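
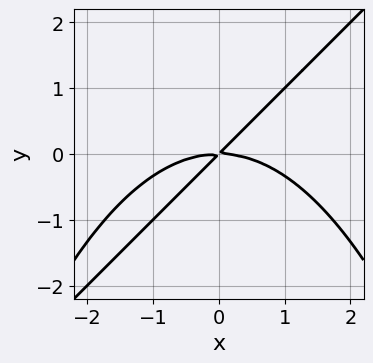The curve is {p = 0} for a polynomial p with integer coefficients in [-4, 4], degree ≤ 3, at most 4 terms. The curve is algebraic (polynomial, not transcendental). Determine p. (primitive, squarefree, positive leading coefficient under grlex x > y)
First, deg p = 3.
Then, reading off the gridlines: it meets the y-axis at y = 0 (among the integer gridlines); it crosses the x-axis at the gridline x = 0.
Finally, fitting integer coefficients to these (and the overall shape) gives p.

x^3 - x^2*y + 3*x*y - 3*y^2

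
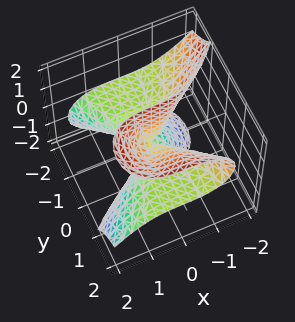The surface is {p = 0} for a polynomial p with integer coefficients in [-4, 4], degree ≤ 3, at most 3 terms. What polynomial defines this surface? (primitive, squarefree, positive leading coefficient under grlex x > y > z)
deg p = 3.
Against the integer gridlines: the visible z-axis segment lies entirely on the surface; the visible y-axis segment lies entirely on the surface; one x-axis crossing is at x = 0.
Matching integer coefficients to the picture gives p.

2*x^3 + 3*y^2*z - 3*y*z^2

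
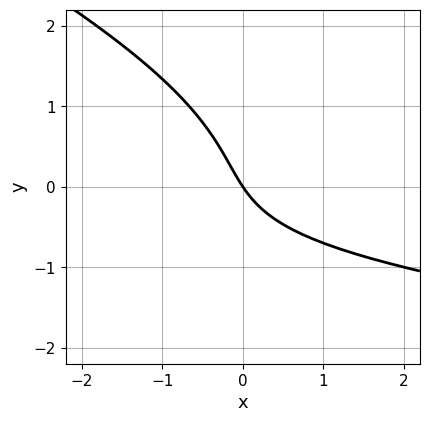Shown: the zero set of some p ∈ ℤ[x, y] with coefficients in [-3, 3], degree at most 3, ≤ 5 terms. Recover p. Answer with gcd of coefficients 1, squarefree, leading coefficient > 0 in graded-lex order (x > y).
(a) Degree: a generic line meets the curve in up to 3 points, so deg p = 3.
(b) Observable constraints: it meets the x-axis at x = 0 (among the integer gridlines); it crosses the y-axis at the gridline y = 0.
(c) Fitting integer coefficients to these (and the overall shape) gives p.

x*y^2 + 2*y^3 + 2*x*y + 3*x + 2*y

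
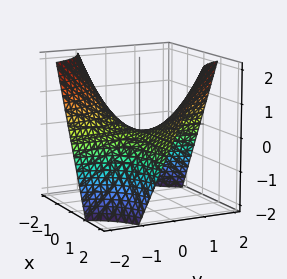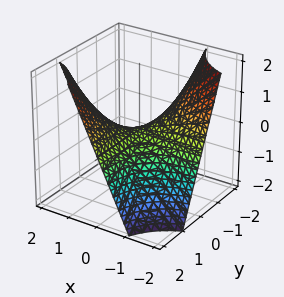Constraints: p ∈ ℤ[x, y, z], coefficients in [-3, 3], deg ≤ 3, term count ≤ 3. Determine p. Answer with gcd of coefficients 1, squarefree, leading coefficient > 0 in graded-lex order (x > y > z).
x*y - z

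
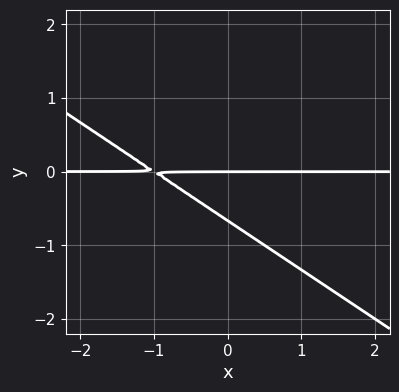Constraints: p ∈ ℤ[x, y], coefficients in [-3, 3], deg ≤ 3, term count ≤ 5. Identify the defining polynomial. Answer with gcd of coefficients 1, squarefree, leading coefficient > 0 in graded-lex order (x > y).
(a) The degree is 2 — a generic line meets the curve in up to 2 points.
(b) Reading off the gridlines: one y-axis crossing is at y = 0; the visible x-axis segment lies entirely on the curve.
(c) Matching integer coefficients to the picture gives p.

2*x*y + 3*y^2 + 2*y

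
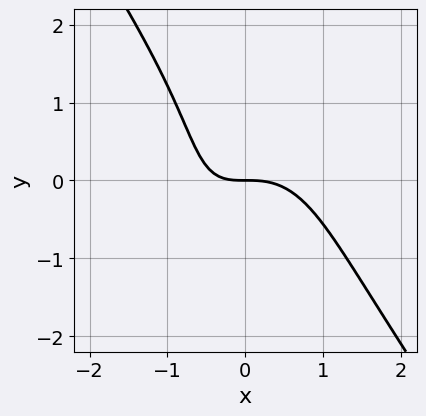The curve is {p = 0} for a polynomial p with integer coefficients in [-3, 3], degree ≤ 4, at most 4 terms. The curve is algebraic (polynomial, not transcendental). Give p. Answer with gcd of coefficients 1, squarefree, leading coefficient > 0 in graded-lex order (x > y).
3*x^3 + y^3 + 2*x*y + 3*y

Degree: no degree-2 curve has this shape, so deg p = 3.
From the axis intercepts and sections: one x-axis crossing is at x = 0; it meets the y-axis at y = 0 (among the integer gridlines).
Assembling these constraints gives the stated polynomial.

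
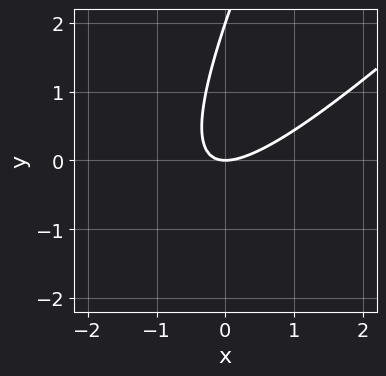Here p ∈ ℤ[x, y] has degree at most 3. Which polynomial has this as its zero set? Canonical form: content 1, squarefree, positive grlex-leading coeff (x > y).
2*x^2 - 3*x*y + y^2 - 2*y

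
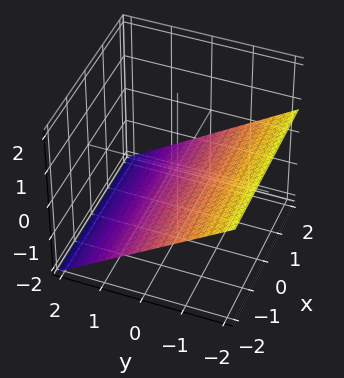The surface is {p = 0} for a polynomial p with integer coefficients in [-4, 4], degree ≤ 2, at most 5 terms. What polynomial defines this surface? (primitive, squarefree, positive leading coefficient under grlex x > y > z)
2*y + 3*z + 2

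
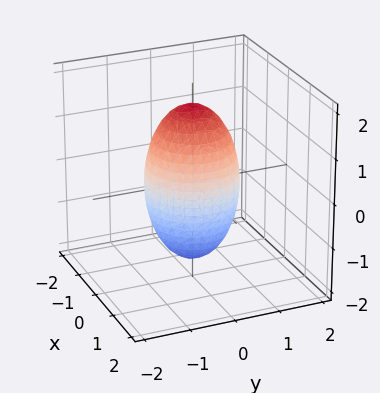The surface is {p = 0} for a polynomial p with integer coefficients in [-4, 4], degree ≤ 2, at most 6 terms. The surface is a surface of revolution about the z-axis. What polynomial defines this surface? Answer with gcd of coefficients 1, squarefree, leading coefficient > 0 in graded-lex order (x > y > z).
deg p = 2. The shape is more complex than any degree-1 surface.
Symmetry: the z-axis is an axis of rotation, so x and y enter only as x² + y².
Against the integer gridlines: the y-axis gridline crossings are at y ∈ {-1, 1}; the x-axis gridline crossings are at x ∈ {-1, 1}; a circular section at z = 1 has radius between 0 and 1.
Together with the visible shape, these determine p as stated.

3*x^2 + 3*y^2 + z^2 - 3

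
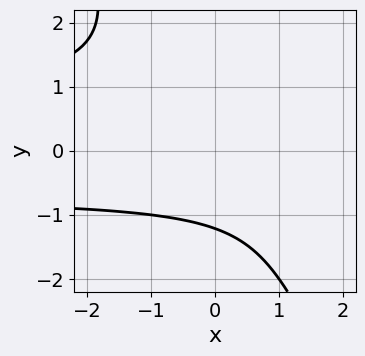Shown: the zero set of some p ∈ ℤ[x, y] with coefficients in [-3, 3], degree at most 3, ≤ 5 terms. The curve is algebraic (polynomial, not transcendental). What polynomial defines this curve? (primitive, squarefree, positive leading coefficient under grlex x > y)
(a) The degree is 3 — the shape is more complex than any degree-2 curve.
(b) Reading off the gridlines: it misses every integer gridline on the x-axis.
(c) Fitting integer coefficients to these (and the overall shape) gives p.

2*x*y^2 + y^3 - x + y + 3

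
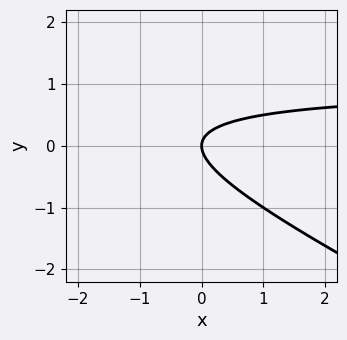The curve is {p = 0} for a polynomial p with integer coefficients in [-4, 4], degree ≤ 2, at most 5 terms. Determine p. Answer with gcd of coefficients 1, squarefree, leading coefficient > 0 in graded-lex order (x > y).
x*y + 2*y^2 - x

(a) deg p = 2.
(b) Checking where it meets the axes: it crosses the x-axis at the gridline x = 0; one y-axis crossing is at y = 0.
(c) Matching integer coefficients to the picture gives p.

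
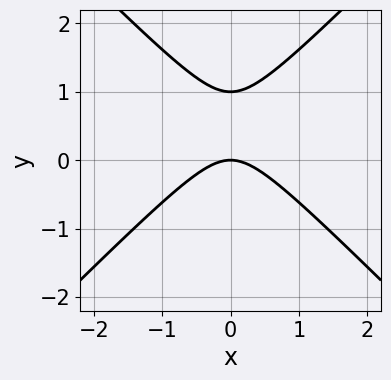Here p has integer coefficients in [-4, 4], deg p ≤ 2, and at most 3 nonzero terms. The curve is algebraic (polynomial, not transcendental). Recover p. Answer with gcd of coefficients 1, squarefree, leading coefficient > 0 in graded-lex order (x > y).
x^2 - y^2 + y

First, deg p = 2. No degree-1 curve has this shape.
Next, symmetries: mirror symmetry x ↦ −x ⇒ only even powers of x.
Next, from the axis intercepts and sections: one x-axis crossing is at x = 0; the y-axis gridline crossings are at y ∈ {0, 1}.
Finally, putting this together gives p.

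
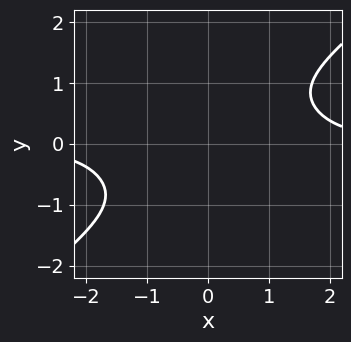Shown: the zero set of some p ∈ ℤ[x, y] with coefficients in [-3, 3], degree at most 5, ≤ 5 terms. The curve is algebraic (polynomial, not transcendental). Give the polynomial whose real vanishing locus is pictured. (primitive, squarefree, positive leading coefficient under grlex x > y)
x^3*y - 2*y^4 - 3

First, deg p = 4.
Next, from the visible intercepts: it misses every integer gridline on the y-axis; the curve avoids every integer x-axis point in the box.
Finally, matching integer coefficients to the picture gives p.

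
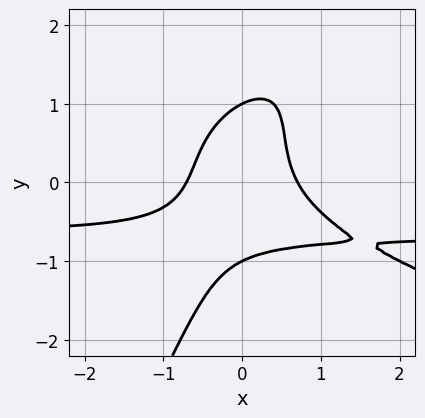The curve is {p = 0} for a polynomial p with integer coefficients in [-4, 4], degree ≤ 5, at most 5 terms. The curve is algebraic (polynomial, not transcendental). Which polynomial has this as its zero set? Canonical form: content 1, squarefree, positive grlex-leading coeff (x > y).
1. Degree: no degree-3 curve has this shape, so deg p = 4.
2. Against the integer gridlines: the y-axis gridline crossings are at y ∈ {-1, 1}.
3. Together with the visible shape, these determine p as stated.

2*x*y^3 - y^4 - 3*x^2*y - 2*x^2 + 1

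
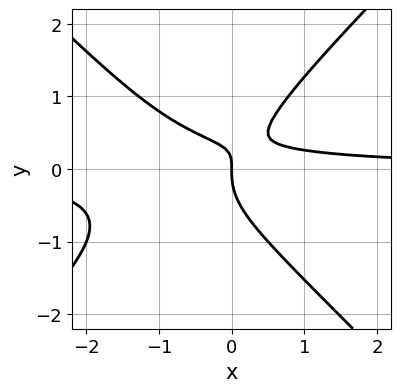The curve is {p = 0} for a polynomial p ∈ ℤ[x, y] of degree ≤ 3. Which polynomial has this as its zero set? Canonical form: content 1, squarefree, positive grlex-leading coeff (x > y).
(a) Degree: a generic line meets the curve in up to 3 points, so deg p = 3.
(b) From the visible intercepts: it crosses the x-axis at the gridline x = 0; one y-axis crossing is at y = 0.
(c) Fitting integer coefficients to these (and the overall shape) gives p.

2*x^2*y - 2*y^3 + 2*x*y - x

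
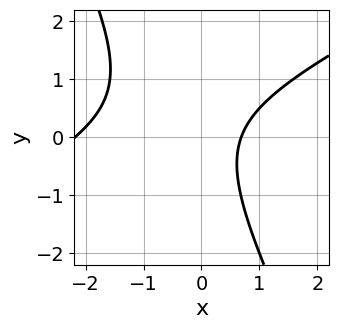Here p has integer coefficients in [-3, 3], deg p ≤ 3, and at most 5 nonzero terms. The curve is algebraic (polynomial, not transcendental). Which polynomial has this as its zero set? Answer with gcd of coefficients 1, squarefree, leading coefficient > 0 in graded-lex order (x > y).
1. The degree is 2 — a generic line meets the curve in up to 2 points.
2. Checking where it meets the axes: the curve avoids every integer y-axis point in the box.
3. Fitting integer coefficients to these (and the overall shape) gives p.

2*x^2 - 3*x*y - 2*y^2 + 3*x - 3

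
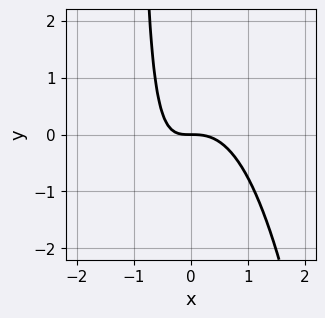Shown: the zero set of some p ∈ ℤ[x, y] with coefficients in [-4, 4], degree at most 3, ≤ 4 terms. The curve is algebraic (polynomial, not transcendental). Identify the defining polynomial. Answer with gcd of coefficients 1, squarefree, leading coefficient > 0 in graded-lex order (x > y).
deg p = 3. The shape is more complex than any degree-2 curve.
Reading off the gridlines: it meets the y-axis at y = 0 (among the integer gridlines); it meets the x-axis at x = 0 (among the integer gridlines).
Matching integer coefficients to the picture gives p.

3*x^3 + 2*x*y + 2*y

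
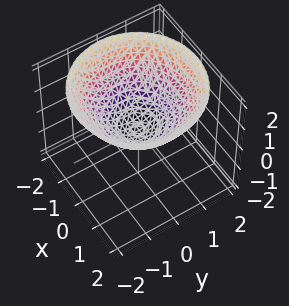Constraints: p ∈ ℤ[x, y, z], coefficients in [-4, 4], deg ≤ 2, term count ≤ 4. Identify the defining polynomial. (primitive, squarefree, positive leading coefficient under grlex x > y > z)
First, the degree is 2 — a paraboloid; a quadric.
Next, symmetry: the z-axis is an axis of rotation, so x and y enter only as x² + y².
Next, observable constraints: one x-axis crossing is at x = 0; a circular section at z = 1 has radius between 1 and 2; it crosses the z-axis at the gridline z = 0.
Finally, the integer polynomial consistent with all of this is the stated p.

x^2 + y^2 - 2*z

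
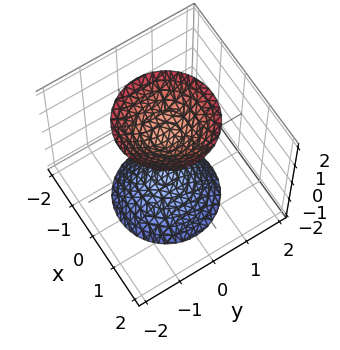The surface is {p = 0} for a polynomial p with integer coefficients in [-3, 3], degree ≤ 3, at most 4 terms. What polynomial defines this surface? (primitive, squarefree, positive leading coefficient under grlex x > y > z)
2*x^2 + 2*y^2 - z^2 + 1

The picture has 2 separate pieces. They look like related sheets of one shape, so recover p as a whole.
The degree is 2 — two separate bowl-shaped sheets opening away from each other; a quadric.
Symmetry: the surface is invariant under rotation about z: p = q(x² + y², z); mirror symmetry z ↦ −z ⇒ only even powers of z.
Checking where it meets the axes: no x-intercept at any integer in the box; among the integer gridlines, it crosses the z-axis at z ∈ {-1, 1}; a circular section at z = 2 has radius between 1 and 2.
Fitting integer coefficients to these (and the overall shape) gives p.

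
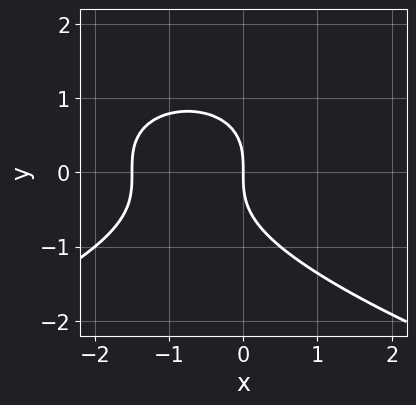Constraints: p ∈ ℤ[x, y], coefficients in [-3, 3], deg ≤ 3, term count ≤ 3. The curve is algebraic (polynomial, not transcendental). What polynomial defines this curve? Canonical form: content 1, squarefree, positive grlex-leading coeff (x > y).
2*y^3 + 2*x^2 + 3*x

(a) The degree is 3 — a generic line meets the curve in up to 3 points.
(b) From the visible intercepts: it meets the x-axis at x = 0 (among the integer gridlines); it meets the y-axis at y = 0 (among the integer gridlines).
(c) Fitting integer coefficients to these (and the overall shape) gives p.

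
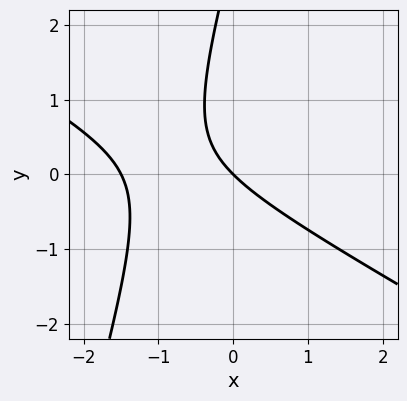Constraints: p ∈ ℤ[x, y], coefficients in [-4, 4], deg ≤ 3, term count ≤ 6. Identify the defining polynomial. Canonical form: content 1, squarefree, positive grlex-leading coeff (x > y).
2*x^2 + 3*x*y - y^2 + 3*x + 3*y

1. Degree: the shape is more complex than any degree-1 curve, so deg p = 2.
2. Observable constraints: it meets the x-axis at x = 0 (among the integer gridlines); it meets the y-axis at y = 0 (among the integer gridlines).
3. These observations pin down the coefficients.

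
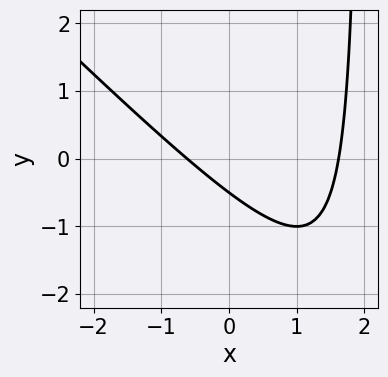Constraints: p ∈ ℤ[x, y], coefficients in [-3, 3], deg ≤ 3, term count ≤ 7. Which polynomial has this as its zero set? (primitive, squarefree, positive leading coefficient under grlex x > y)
First, the degree is 2 — no degree-1 curve has this shape.
Finally, matching integer coefficients to the picture gives p.

x^2 + x*y - x - 2*y - 1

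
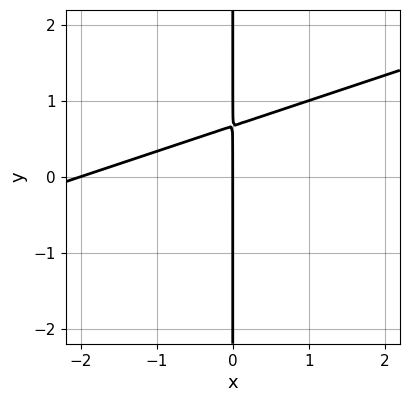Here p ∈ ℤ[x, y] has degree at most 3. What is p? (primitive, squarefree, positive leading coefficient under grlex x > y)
1. The degree is 2 — the shape is more complex than any degree-1 curve.
2. Checking where it meets the axes: the x-axis gridline crossings are at x ∈ {-2, 0}; every point of the y-axis in the box is on the curve.
3. The integer polynomial consistent with all of this is the stated p.

x^2 - 3*x*y + 2*x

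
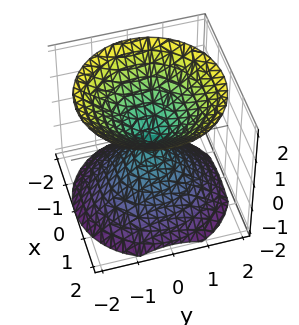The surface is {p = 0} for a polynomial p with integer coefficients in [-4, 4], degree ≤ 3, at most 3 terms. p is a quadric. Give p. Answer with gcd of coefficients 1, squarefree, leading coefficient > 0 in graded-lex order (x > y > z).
x^2 + y^2 - z^2

1. The picture has 2 separate pieces. Treating them together as one polynomial.
2. deg p = 2. A double cone through the origin; a quadric.
3. Symmetries: the z ↦ −z reflection is a symmetry, so z appears only in even powers; rotational symmetry about the z-axis ⇒ p depends on x, y only through x² + y².
4. Reading off the gridlines: it meets the z-axis at z = 0 (among the integer gridlines); it crosses the x-axis at the gridline x = 0; a circular section at z = -1 has radius exactly 1.
5. Solving for integer coefficients yields p as stated.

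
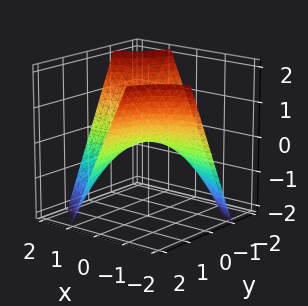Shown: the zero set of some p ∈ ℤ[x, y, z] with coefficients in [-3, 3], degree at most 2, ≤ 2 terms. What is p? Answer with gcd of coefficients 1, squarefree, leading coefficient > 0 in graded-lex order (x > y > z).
(a) The degree is 2 — a saddle surface; a quadric.
(b) Checking where it meets the axes: every point of the y-axis in the box is on the surface; it crosses the z-axis at the gridline z = 0; the visible x-axis segment lies entirely on the surface.
(c) The integer polynomial consistent with all of this is the stated p.

x*y + z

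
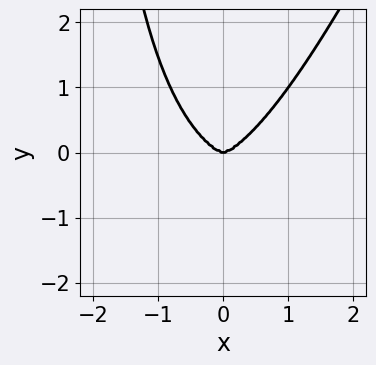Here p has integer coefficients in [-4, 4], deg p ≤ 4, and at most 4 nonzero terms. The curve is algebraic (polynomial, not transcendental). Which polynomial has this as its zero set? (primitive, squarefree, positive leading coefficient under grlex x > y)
First, deg p = 4. The shape is more complex than any degree-3 curve.
Next, reading off the gridlines: it meets the y-axis at y = 0 (among the integer gridlines); it crosses the x-axis at the gridline x = 0.
Finally, solving for integer coefficients yields p as stated.

2*x^4 + 2*x^2*y^2 - x*y^3 - 3*y^3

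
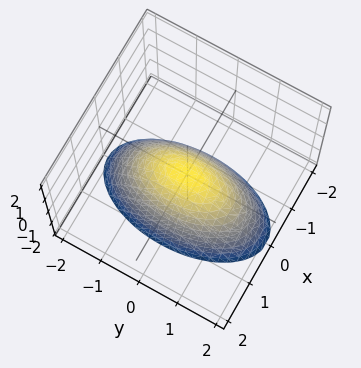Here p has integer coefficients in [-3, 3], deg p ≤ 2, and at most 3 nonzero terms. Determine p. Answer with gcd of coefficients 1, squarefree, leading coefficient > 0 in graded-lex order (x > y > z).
Degree: a paraboloid; a quadric, so deg p = 2.
Symmetries: it's symmetric under y → −y, forcing even powers of y; the x ↦ −x reflection is a symmetry, so x appears only in even powers.
Against the integer gridlines: one y-axis crossing is at y = 0; it crosses the z-axis at the gridline z = 0.
Fitting integer coefficients to these (and the overall shape) gives p.

3*x^2 + y^2 + 2*z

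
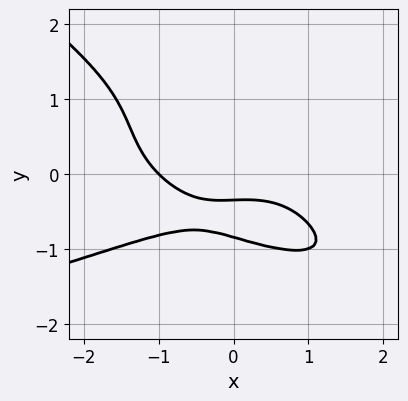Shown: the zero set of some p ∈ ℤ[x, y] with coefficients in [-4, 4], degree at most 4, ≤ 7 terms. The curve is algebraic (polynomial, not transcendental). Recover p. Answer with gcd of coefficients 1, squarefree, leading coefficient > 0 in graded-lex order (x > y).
2*x*y^3 + 3*y^4 + x^3 + 3*y + 1

The degree is 4 — a generic line meets the curve in up to 4 points.
From the axis intercepts and sections: one x-axis crossing is at x = -1; the curve avoids every integer y-axis point in the box.
Assembling these constraints gives the stated polynomial.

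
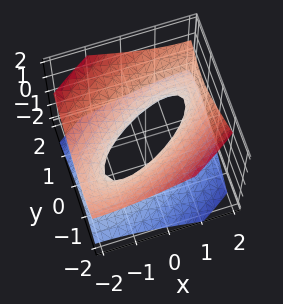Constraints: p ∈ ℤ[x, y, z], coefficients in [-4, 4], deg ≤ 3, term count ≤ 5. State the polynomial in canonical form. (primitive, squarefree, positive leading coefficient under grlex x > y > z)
x^2 - 2*x*y + 2*y^2 - 3*z^2 - 1

(a) Degree: a generic line meets the surface in up to 2 points, so deg p = 2.
(b) Observable constraints: among the integer gridlines, it crosses the x-axis at x ∈ {-1, 1}; it misses every integer gridline on the z-axis.
(c) Together with the visible shape, these determine p as stated.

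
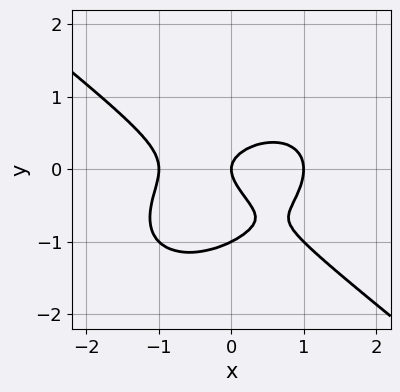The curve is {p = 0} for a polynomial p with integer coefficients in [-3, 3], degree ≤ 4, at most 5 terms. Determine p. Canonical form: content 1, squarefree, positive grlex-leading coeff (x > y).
x^3 + 2*y^3 + 2*y^2 - x

First, deg p = 3. No degree-2 curve has this shape.
Next, against the integer gridlines: among the integer gridlines, it crosses the x-axis at x ∈ {-1, 0, 1}; among the integer gridlines, it crosses the y-axis at y ∈ {-1, 0}.
Finally, the integer polynomial consistent with all of this is the stated p.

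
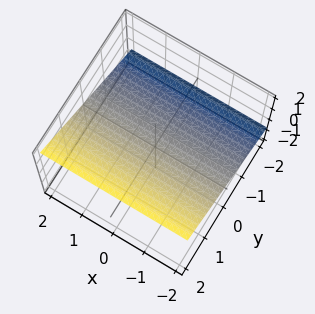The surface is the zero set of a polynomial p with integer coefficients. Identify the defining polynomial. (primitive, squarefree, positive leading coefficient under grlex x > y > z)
2*y - 3*z + 2

First, degree: every cross-section is a straight line — this is a plane, so deg p = 1.
Next, observable constraints: it crosses the y-axis at the gridline y = -1; it misses every integer gridline on the x-axis.
Finally, the integer polynomial consistent with all of this is the stated p.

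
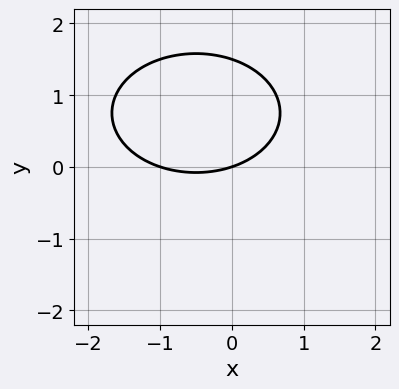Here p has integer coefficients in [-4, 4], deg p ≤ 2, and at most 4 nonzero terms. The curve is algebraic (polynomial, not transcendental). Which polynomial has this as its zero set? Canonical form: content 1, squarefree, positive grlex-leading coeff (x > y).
x^2 + 2*y^2 + x - 3*y

First, degree: a generic line meets the curve in up to 2 points, so deg p = 2.
Then, reading off the gridlines: it meets the y-axis at y = 0 (among the integer gridlines); the x-axis gridline crossings are at x ∈ {-1, 0}.
Finally, fitting integer coefficients to these (and the overall shape) gives p.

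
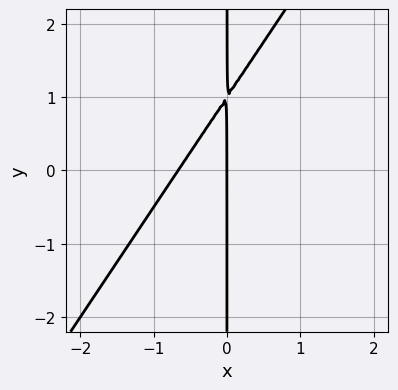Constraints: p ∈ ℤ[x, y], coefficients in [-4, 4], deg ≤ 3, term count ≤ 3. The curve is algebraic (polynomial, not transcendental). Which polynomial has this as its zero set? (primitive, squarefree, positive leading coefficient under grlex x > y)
3*x^2 - 2*x*y + 2*x

1. deg p = 2. No degree-1 curve has this shape.
2. Against the integer gridlines: every point of the y-axis in the box is on the curve; it crosses the x-axis at the gridline x = 0.
3. Fitting integer coefficients to these (and the overall shape) gives p.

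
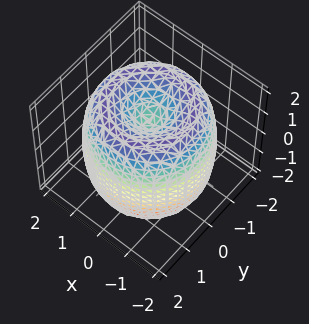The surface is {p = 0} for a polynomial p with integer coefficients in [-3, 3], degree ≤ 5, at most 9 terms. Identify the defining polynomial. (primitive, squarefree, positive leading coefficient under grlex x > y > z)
1. deg p = 4. The shape is more complex than any degree-3 surface.
2. Symmetries: every cross-section ⟂ z is a circle, so x, y appear only via x² + y².
3. Checking where it meets the axes: a circular section at z = 0 has radius between 1 and 2; the z-axis gridline crossings are at z ∈ {-1, 1}.
4. Solving for integer coefficients yields p as stated.

x^4 + 2*x^2*y^2 + y^4 - 3*x^2 - 3*y^2 + z^2 - 1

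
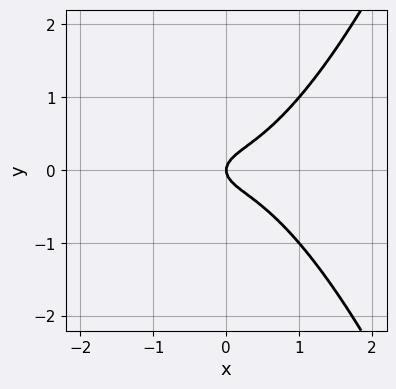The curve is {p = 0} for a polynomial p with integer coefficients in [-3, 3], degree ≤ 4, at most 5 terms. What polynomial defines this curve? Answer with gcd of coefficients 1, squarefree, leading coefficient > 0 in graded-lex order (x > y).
(a) The degree is 3 — a generic line meets the curve in up to 3 points.
(b) Symmetries: the y ↦ −y reflection is a symmetry, so y appears only in even powers.
(c) From the visible intercepts: one y-axis crossing is at y = 0; it crosses the x-axis at the gridline x = 0.
(d) Putting this together gives p.

2*x^3 - 3*y^2 + x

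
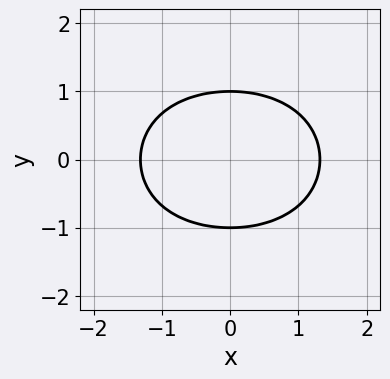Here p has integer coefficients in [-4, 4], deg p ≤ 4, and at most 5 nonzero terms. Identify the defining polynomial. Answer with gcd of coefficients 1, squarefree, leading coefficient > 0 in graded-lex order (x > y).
1. Degree: no degree-3 curve has this shape, so deg p = 4.
2. Symmetries: mirror symmetry x ↦ −x ⇒ only even powers of x; it's symmetric under y → −y, forcing even powers of y.
3. Observable constraints: the y-axis gridline crossings are at y ∈ {-1, 1}.
4. Matching integer coefficients to the picture gives p.

x^4 + 3*x^2*y^2 + 3*y^4 - 3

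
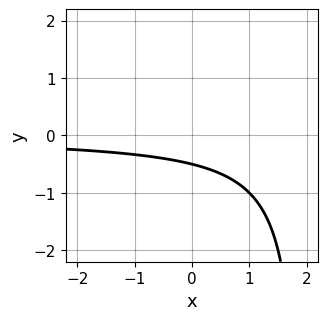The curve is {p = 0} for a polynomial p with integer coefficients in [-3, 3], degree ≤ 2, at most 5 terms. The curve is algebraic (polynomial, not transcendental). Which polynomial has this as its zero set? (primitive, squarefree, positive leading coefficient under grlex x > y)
x*y - 2*y - 1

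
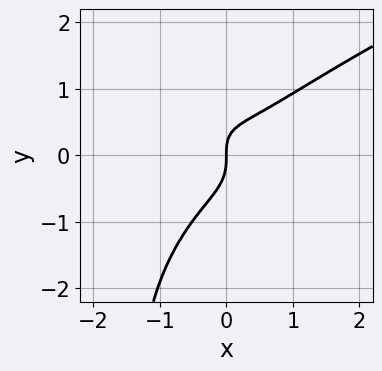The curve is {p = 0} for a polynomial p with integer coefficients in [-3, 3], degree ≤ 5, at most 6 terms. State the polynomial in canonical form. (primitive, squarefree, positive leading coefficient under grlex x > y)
2*x*y^3 - 3*x^3 + 3*y^3 + x*y - 2*x

deg p = 4.
Against the integer gridlines: it crosses the x-axis at the gridline x = 0; it crosses the y-axis at the gridline y = 0.
Assembling these constraints gives the stated polynomial.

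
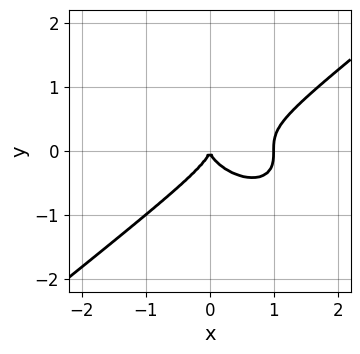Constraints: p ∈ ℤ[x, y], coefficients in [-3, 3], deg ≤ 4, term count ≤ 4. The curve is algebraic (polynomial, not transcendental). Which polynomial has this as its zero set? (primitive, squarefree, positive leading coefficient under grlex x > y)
x^3 - 2*y^3 - x^2

The degree is 3 — the shape is more complex than any degree-2 curve.
From the axis intercepts and sections: the x-axis gridline crossings are at x ∈ {0, 1}; it crosses the y-axis at the gridline y = 0.
Assembling these constraints gives the stated polynomial.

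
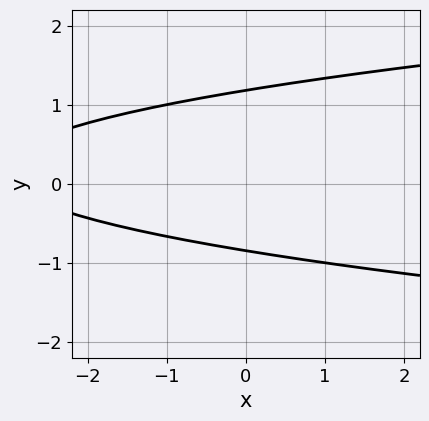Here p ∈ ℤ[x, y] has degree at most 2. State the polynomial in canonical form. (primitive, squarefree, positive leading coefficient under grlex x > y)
3*y^2 - x - y - 3

1. The degree is 2 — the shape is more complex than any degree-1 curve.
2. From the visible intercepts: the curve avoids every integer x-axis point in the box.
3. Putting this together gives p.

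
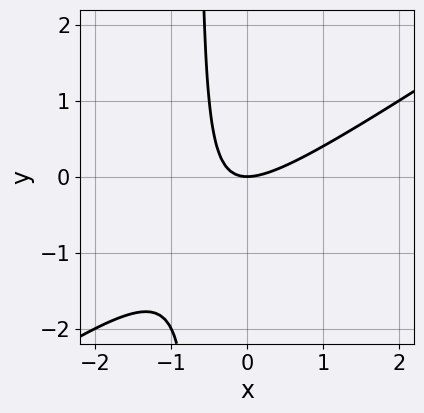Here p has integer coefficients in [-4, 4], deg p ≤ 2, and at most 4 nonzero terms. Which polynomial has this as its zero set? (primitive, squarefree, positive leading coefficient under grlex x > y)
deg p = 2. The shape is more complex than any degree-1 curve.
From the axis intercepts and sections: it crosses the x-axis at the gridline x = 0; it crosses the y-axis at the gridline y = 0.
Together with the visible shape, these determine p as stated.

2*x^2 - 3*x*y - 2*y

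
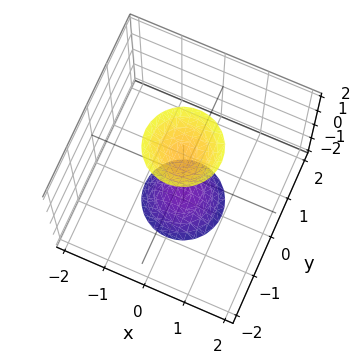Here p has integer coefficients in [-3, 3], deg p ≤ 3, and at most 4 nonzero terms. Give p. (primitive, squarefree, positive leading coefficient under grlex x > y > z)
First, I count 2 distinct pieces. They look like related sheets of one shape, so recover p as a whole.
Next, degree: no degree-1 surface has this shape, so deg p = 2.
Next, symmetries: the surface is invariant under rotation about z: p = q(x² + y², z).
Next, from the visible intercepts: it misses every integer gridline on the y-axis; a circular section at z = -2 has radius between 0 and 1; the surface avoids every integer x-axis point in the box.
Finally, together with the visible shape, these determine p as stated.

3*x^2 + 3*y^2 - z^2 + 2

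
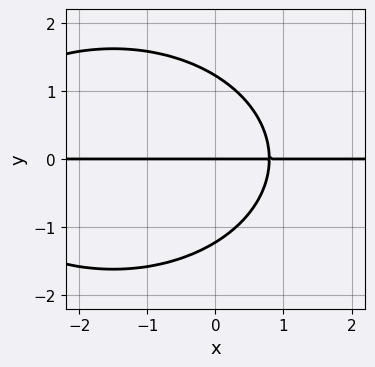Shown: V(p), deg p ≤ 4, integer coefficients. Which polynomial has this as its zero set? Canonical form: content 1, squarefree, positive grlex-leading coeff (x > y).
x^2*y + 2*y^3 + 3*x*y - 3*y

(a) Degree: a generic line meets the curve in up to 3 points, so deg p = 3.
(b) From the visible intercepts: every point of the x-axis in the box is on the curve; it meets the y-axis at y = 0 (among the integer gridlines).
(c) Matching integer coefficients to the picture gives p.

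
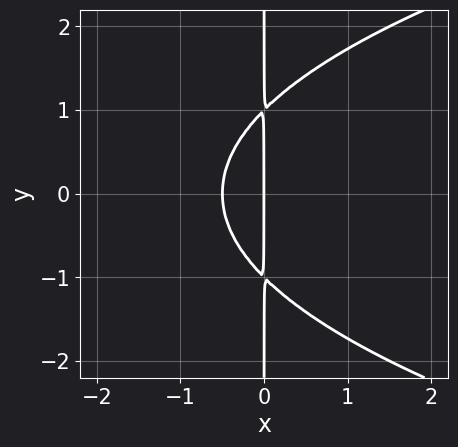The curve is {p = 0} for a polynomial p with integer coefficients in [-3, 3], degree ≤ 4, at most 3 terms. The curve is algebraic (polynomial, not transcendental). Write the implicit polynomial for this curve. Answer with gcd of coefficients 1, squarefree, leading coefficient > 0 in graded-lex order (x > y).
x*y^2 - 2*x^2 - x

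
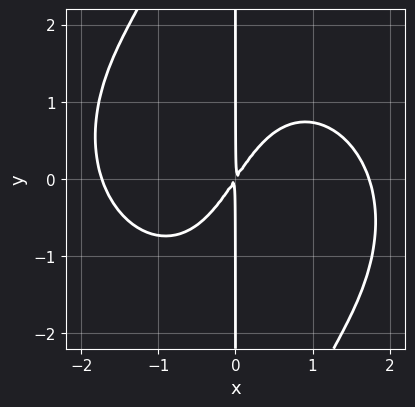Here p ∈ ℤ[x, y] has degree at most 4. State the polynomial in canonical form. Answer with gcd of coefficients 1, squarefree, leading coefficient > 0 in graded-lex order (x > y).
Degree: a generic line meets the curve in up to 4 points, so deg p = 4.
From the visible intercepts: every point of the y-axis in the box is on the curve.
The integer polynomial consistent with all of this is the stated p.

x^4 + x^2*y^2 - 3*x^2 + 2*x*y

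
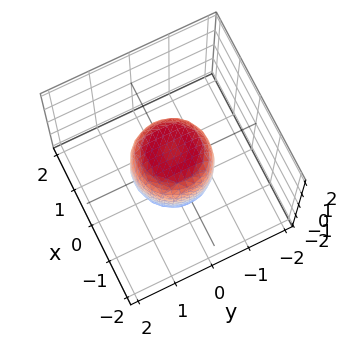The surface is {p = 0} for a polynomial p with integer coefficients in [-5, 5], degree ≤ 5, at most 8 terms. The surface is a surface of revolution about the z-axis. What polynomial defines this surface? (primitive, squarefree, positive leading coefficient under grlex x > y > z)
2*x^4 + 4*x^2*y^2 + 2*y^4 - x^2 - y^2 + z^2 - 1

First, deg p = 4. No degree-3 surface has this shape.
Next, symmetries: rotational symmetry about the z-axis ⇒ p depends on x, y only through x² + y².
Next, checking where it meets the axes: a circular section at z = 1 has radius between 0 and 1; the z-axis gridline crossings are at z ∈ {-1, 1}; among the integer gridlines, it crosses the y-axis at y ∈ {-1, 1}.
Finally, the integer polynomial consistent with all of this is the stated p. Check: (1, 0, 0) on the x-axis lies on the surface, and p(1, 0, 0) = 0. ✓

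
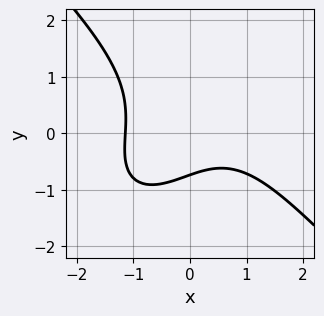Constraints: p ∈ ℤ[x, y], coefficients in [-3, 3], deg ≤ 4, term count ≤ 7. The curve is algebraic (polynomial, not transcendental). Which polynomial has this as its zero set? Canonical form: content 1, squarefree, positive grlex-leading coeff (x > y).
(a) Degree: the shape is more complex than any degree-2 curve, so deg p = 3.
(b) Solving for integer coefficients yields p as stated.

2*x^3 + 2*y^3 + 3*x*y + 3*y + 3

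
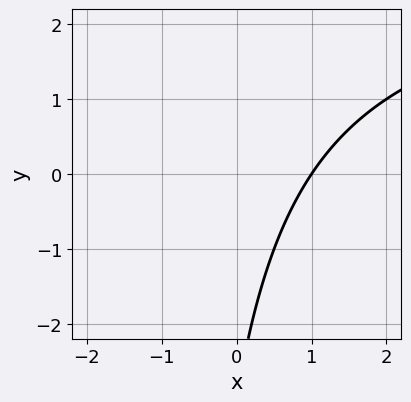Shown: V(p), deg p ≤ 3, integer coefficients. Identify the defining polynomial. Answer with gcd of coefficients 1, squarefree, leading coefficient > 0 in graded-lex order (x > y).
deg p = 2.
Checking where it meets the axes: one x-axis crossing is at x = 1; the curve avoids every integer y-axis point in the box.
Assembling these constraints gives the stated polynomial.

x*y - 3*x + y + 3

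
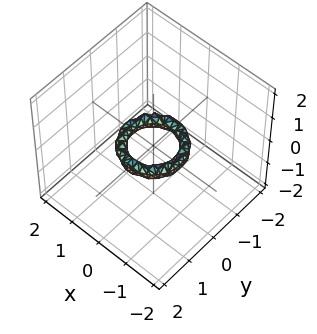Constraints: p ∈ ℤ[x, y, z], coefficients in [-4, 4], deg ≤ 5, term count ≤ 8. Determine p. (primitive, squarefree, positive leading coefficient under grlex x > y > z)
2*x^4 + 4*x^2*y^2 + 2*y^4 - 3*x^2 - 3*y^2 + 2*z^2 + 1

deg p = 4.
By symmetry, the surface is invariant under rotation about z: p = q(x² + y², z).
From the axis intercepts and sections: the x-axis gridline crossings are at x ∈ {-1, 1}; it misses every integer gridline on the z-axis; among the integer gridlines, it crosses the y-axis at y ∈ {-1, 1}; a circular section at z = 0 has radius between 0 and 1.
These observations pin down the coefficients.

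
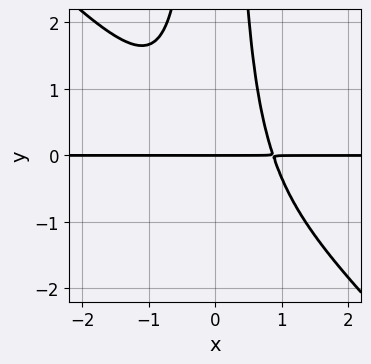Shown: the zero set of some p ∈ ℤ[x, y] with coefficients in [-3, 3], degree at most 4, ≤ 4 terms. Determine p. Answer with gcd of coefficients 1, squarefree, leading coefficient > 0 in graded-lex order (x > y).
First, the degree is 4 — the shape is more complex than any degree-3 curve.
Then, observable constraints: every point of the x-axis in the box is on the curve; one y-axis crossing is at y = 0.
Finally, together with the visible shape, these determine p as stated.

3*x^3*y + 3*x^2*y^2 - 2*y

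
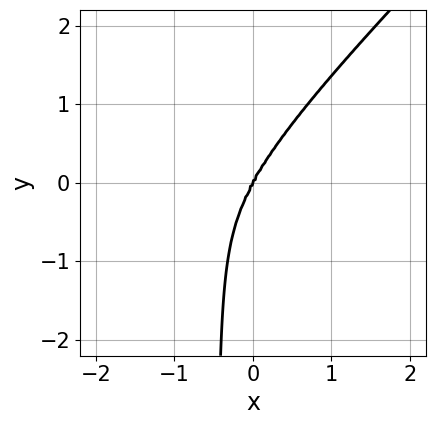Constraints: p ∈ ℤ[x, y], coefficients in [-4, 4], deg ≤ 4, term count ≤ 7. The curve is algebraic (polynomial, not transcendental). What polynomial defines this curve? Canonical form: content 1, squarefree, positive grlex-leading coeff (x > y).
1. Degree: the shape is more complex than any degree-3 curve, so deg p = 4.
2. Reading off the gridlines: it crosses the y-axis at the gridline y = 0; it meets the x-axis at x = 0 (among the integer gridlines).
3. Solving for integer coefficients yields p as stated.

2*x^3*y - 2*x*y^3 + 3*x^3 + x*y^2 - y^3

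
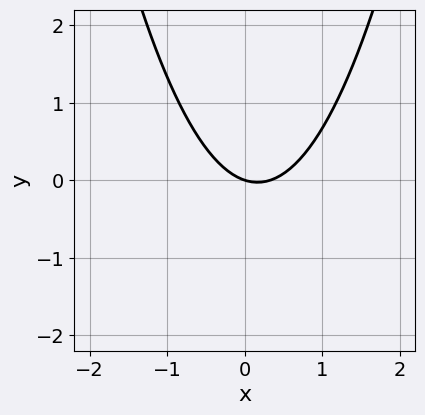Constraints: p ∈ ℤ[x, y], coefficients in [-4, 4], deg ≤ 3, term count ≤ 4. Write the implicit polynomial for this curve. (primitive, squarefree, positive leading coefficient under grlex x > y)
3*x^2 - x - 3*y

(a) deg p = 2. No degree-1 curve has this shape.
(b) Reading off the gridlines: one y-axis crossing is at y = 0; one x-axis crossing is at x = 0.
(c) Assembling these constraints gives the stated polynomial.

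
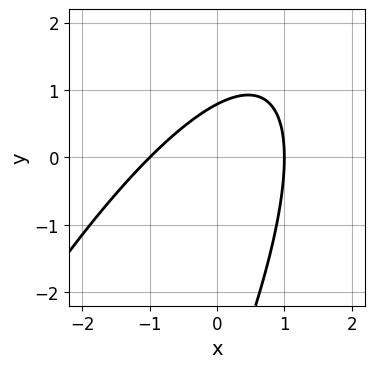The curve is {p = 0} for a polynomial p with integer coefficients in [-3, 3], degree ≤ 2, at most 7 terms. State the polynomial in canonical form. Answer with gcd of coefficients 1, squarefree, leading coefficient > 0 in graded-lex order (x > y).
1. The degree is 2 — no degree-1 curve has this shape.
2. Checking where it meets the axes: the x-axis gridline crossings are at x ∈ {-1, 1}.
3. The integer polynomial consistent with all of this is the stated p.

3*x^2 - 3*x*y + y^2 + 3*y - 3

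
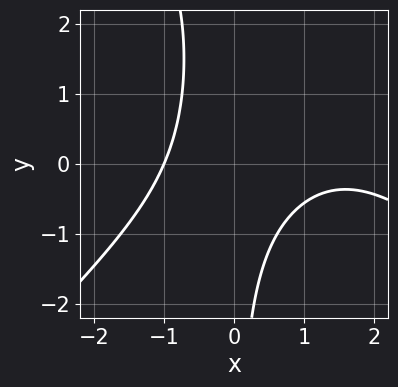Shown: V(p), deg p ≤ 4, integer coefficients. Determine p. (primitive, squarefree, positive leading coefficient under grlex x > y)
1. The degree is 3 — the shape is more complex than any degree-2 curve.
2. Reading off the gridlines: one x-axis crossing is at x = -1; the curve avoids every integer y-axis point in the box.
3. Together with the visible shape, these determine p as stated.

x^3 - x*y^2 - 2*x^2 + 3*x*y + 3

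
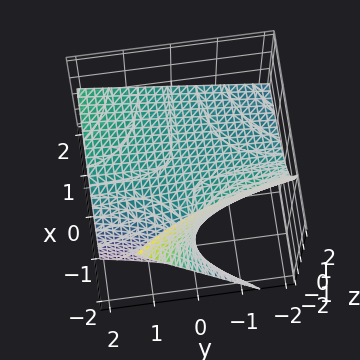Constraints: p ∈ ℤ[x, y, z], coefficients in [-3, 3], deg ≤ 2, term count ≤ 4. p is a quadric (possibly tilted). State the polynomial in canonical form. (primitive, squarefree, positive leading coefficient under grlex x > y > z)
x*y - 2*x*z - 3*z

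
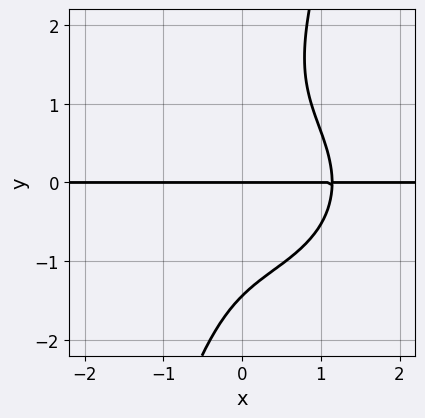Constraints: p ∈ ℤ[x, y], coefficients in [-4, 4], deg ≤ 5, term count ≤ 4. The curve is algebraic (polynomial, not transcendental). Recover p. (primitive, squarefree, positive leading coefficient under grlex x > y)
(a) Degree: the shape is more complex than any degree-3 curve, so deg p = 4.
(b) From the axis intercepts and sections: it meets the y-axis at y = 0 (among the integer gridlines); the visible x-axis segment lies entirely on the curve.
(c) Fitting integer coefficients to these (and the overall shape) gives p.

2*x^3*y + 3*x*y^3 - y^4 - 3*y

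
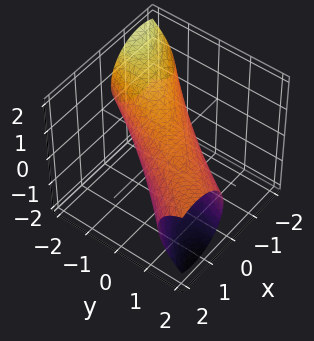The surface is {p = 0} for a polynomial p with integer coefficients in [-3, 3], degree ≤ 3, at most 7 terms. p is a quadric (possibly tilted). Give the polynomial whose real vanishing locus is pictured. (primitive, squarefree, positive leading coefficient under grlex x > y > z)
2*x^2 - 3*x*y + y^2 + y*z + 2*z^2 - 2

(a) deg p = 2. No degree-1 surface has this shape.
(b) Checking where it meets the axes: among the integer gridlines, it crosses the x-axis at x ∈ {-1, 1}; the z-axis gridline crossings are at z ∈ {-1, 1}.
(c) Solving for integer coefficients yields p as stated.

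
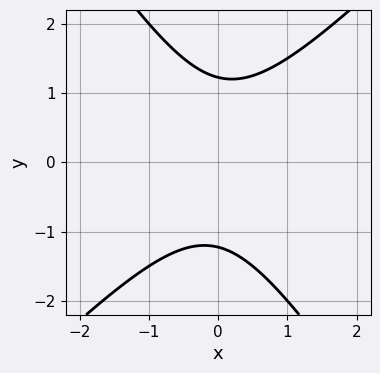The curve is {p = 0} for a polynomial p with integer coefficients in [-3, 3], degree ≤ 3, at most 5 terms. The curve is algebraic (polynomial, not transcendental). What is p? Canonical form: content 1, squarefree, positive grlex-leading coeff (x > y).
(a) deg p = 2.
(b) Against the integer gridlines: no x-intercept at any integer in the box.
(c) Assembling these constraints gives the stated polynomial.

3*x^2 - x*y - 2*y^2 + 3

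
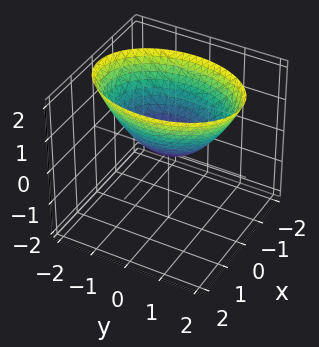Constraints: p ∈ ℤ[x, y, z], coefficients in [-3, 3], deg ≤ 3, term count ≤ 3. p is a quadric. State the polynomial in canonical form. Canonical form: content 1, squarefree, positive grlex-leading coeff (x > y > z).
2*x^2 + y^2 - 2*z

1. Degree: a single bowl opening along one axis; a quadric, so deg p = 2.
2. Symmetries: it's symmetric under y → −y, forcing even powers of y; mirror symmetry x ↦ −x ⇒ only even powers of x.
3. Observable constraints: one z-axis crossing is at z = 0; one x-axis crossing is at x = 0; one y-axis crossing is at y = 0.
4. Solving for integer coefficients yields p as stated.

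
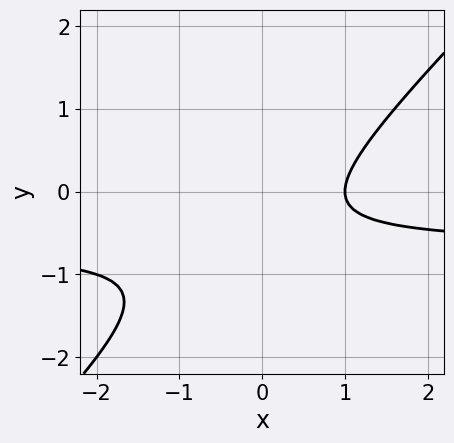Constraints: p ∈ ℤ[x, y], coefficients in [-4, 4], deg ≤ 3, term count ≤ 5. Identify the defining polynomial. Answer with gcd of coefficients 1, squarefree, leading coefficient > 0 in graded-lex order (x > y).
3*x*y - 3*y^2 + 2*x - 3*y - 2

1. Degree: the shape is more complex than any degree-1 curve, so deg p = 2.
2. Checking where it meets the axes: the curve avoids every integer y-axis point in the box; one x-axis crossing is at x = 1.
3. Putting this together gives p.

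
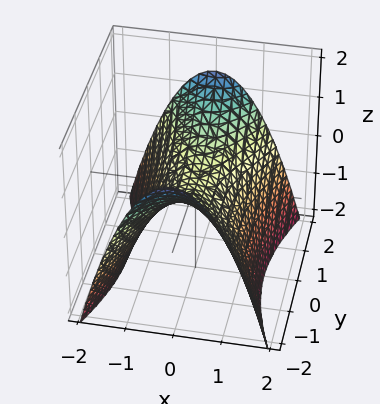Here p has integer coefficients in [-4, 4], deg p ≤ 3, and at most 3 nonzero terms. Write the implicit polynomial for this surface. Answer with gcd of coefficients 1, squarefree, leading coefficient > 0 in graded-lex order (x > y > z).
1. deg p = 2.
2. Symmetries: the x ↦ −x reflection is a symmetry, so x appears only in even powers; mirror symmetry y ↦ −y ⇒ only even powers of y.
3. Checking where it meets the axes: it crosses the z-axis at the gridline z = 0; one y-axis crossing is at y = 0; it meets the x-axis at x = 0 (among the integer gridlines).
4. These observations pin down the coefficients.

3*x^2 - y^2 + 3*z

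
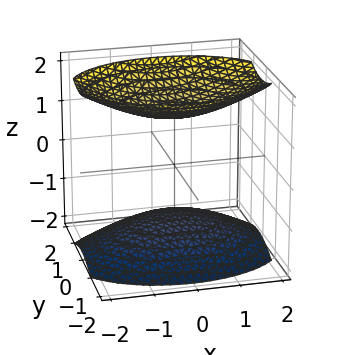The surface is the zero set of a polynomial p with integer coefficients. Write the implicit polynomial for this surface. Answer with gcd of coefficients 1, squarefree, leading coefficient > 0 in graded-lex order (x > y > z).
x^2 + 2*y^2 - 2*z^2 + 3

1. There are 2 components. They look like related sheets of one shape, so recover p as a whole.
2. The degree is 2 — two separate bowl-shaped sheets opening away from each other; a quadric.
3. Symmetries: the x ↦ −x reflection is a symmetry, so x appears only in even powers; mirror symmetry z ↦ −z ⇒ only even powers of z; mirror symmetry y ↦ −y ⇒ only even powers of y.
4. Against the integer gridlines: the surface avoids every integer x-axis point in the box; it misses every integer gridline on the y-axis.
5. Solving for integer coefficients yields p as stated.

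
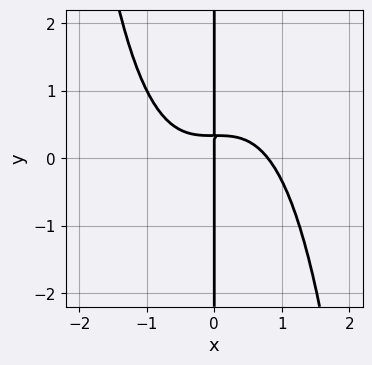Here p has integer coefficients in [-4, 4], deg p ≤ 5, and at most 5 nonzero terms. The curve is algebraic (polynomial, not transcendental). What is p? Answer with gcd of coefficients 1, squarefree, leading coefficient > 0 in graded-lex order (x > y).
2*x^4 + 3*x*y - x

First, degree: a generic line meets the curve in up to 4 points, so deg p = 4.
Then, checking where it meets the axes: the visible y-axis segment lies entirely on the curve; it crosses the x-axis at the gridline x = 0.
Finally, matching integer coefficients to the picture gives p.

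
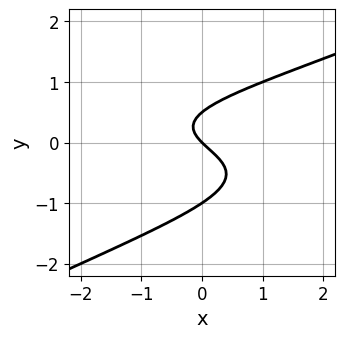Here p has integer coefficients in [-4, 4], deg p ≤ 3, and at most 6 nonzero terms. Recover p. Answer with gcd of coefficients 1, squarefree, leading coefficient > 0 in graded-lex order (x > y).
x*y^2 - 2*y^3 - y^2 + x + y

First, deg p = 3. The shape is more complex than any degree-2 curve.
Next, from the visible intercepts: it meets the x-axis at x = 0 (among the integer gridlines); among the integer gridlines, it crosses the y-axis at y ∈ {-1, 0}.
Finally, assembling these constraints gives the stated polynomial.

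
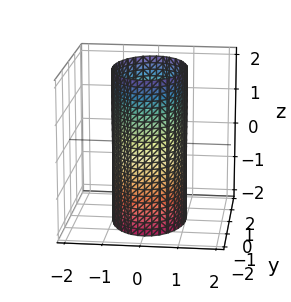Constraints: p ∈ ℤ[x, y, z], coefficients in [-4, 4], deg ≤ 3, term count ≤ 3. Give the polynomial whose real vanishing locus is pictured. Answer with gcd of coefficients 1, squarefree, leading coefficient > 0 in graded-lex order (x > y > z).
2*x^2 + y^2 - 2

1. deg p = 2. Constant cross-section along one axis; a quadric.
2. Symmetries: the y ↦ −y reflection is a symmetry, so y appears only in even powers; the x ↦ −x reflection is a symmetry, so x appears only in even powers; the z ↦ −z reflection is a symmetry, so z appears only in even powers.
3. Observable constraints: among the integer gridlines, it crosses the x-axis at x ∈ {-1, 1}; it misses every integer gridline on the z-axis.
4. Putting this together gives p.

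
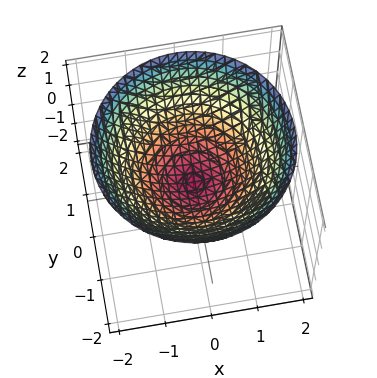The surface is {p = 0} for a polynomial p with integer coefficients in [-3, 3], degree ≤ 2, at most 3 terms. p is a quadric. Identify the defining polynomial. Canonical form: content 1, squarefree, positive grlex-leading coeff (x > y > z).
x^2 + y^2 - 2*z

First, the degree is 2 — a single bowl opening along one axis; a quadric.
Then, symmetries: every cross-section ⟂ z is a circle, so x, y appear only via x² + y².
Then, checking where it meets the axes: it meets the y-axis at y = 0 (among the integer gridlines); it crosses the z-axis at the gridline z = 0; it crosses the x-axis at the gridline x = 0.
Finally, putting this together gives p.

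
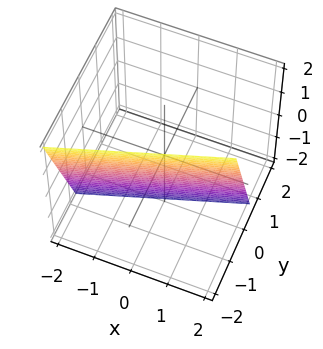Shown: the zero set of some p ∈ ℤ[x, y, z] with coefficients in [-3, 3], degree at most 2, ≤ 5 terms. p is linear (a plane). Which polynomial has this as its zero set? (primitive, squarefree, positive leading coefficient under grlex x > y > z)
x - 3*y - z - 2

deg p = 1. Every cross-section is a straight line — this is a plane.
From the visible intercepts: one z-axis crossing is at z = -2; it meets the x-axis at x = 2 (among the integer gridlines).
Matching integer coefficients to the picture gives p.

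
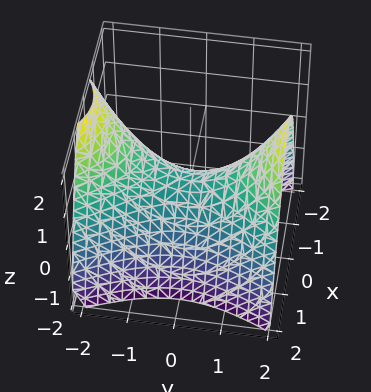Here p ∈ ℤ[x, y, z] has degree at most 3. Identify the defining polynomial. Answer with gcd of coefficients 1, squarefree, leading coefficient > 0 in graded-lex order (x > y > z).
First, deg p = 2. A hyperbolic paraboloid; a quadric.
Next, symmetries: the y ↦ −y reflection is a symmetry, so y appears only in even powers; the x ↦ −x reflection is a symmetry, so x appears only in even powers.
Then, from the axis intercepts and sections: it crosses the x-axis at the gridline x = 0; one z-axis crossing is at z = 0; it meets the y-axis at y = 0 (among the integer gridlines).
Finally, fitting integer coefficients to these (and the overall shape) gives p.

2*x^2 - y^2 + 2*z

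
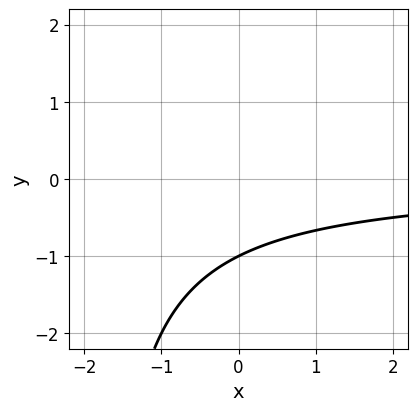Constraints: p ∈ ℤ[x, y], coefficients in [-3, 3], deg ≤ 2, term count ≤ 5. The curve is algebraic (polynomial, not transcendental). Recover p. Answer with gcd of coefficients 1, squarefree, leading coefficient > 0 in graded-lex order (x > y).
x*y + 2*y + 2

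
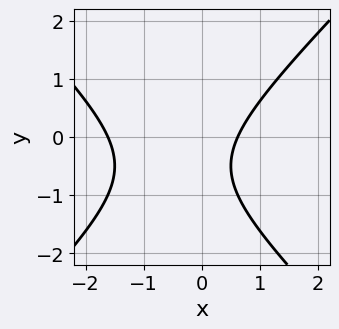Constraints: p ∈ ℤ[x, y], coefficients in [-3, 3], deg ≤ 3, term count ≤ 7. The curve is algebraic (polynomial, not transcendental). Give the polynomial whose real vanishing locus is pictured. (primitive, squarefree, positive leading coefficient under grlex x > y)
1. Degree: no degree-1 curve has this shape, so deg p = 2.
2. Checking where it meets the axes: the curve avoids every integer y-axis point in the box.
3. Matching integer coefficients to the picture gives p.

x^2 - y^2 + x - y - 1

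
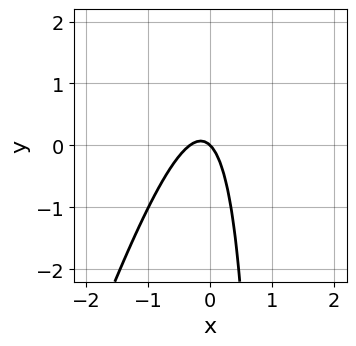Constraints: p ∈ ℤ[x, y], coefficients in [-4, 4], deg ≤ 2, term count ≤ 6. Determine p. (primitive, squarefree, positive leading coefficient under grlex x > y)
3*x^2 - x*y + x + y

(a) The degree is 2 — a generic line meets the curve in up to 2 points.
(b) From the axis intercepts and sections: it meets the x-axis at x = 0 (among the integer gridlines); one y-axis crossing is at y = 0.
(c) Fitting integer coefficients to these (and the overall shape) gives p.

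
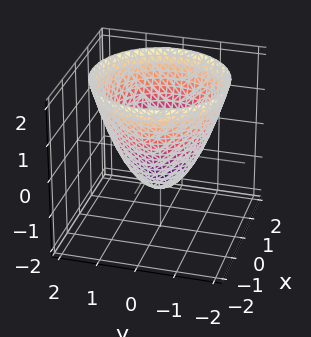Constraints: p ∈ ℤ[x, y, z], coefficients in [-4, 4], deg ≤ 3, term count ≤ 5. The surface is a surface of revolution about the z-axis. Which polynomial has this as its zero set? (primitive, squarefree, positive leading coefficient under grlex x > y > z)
The degree is 2 — a generic line meets the surface in up to 2 points.
Symmetries: the surface is invariant under rotation about z: p = q(x² + y², z).
Against the integer gridlines: a circular section at z = 2 has radius between 1 and 2; the x-axis gridline crossings are at x ∈ {-1, 1}.
Fitting integer coefficients to these (and the overall shape) gives p. Check: (0, 0, -1) on the z-axis lies on the surface, and p(0, 0, -1) = 0. ✓

x^2 + y^2 - z - 1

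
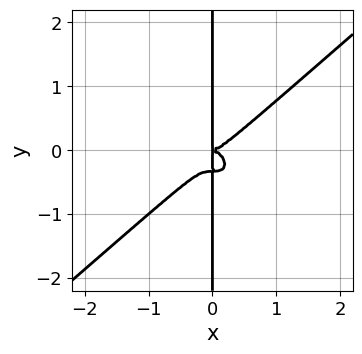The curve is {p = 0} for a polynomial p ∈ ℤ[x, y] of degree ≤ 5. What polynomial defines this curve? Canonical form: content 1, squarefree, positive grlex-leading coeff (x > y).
2*x^4 - 3*x*y^3 - x*y^2

First, degree: a generic line meets the curve in up to 4 points, so deg p = 4.
Next, from the visible intercepts: every point of the y-axis in the box is on the curve.
Finally, solving for integer coefficients yields p as stated.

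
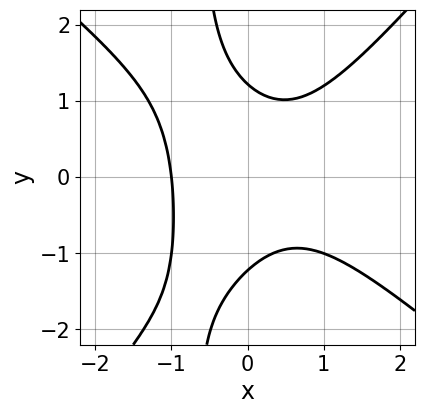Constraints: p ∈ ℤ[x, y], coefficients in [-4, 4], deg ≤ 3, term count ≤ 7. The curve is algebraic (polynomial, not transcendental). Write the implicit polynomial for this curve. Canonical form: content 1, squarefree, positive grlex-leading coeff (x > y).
3*x^3 + x^2*y - 3*x*y^2 - 2*y^2 + 3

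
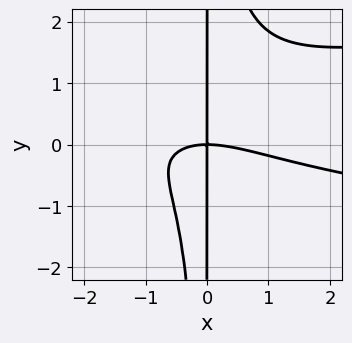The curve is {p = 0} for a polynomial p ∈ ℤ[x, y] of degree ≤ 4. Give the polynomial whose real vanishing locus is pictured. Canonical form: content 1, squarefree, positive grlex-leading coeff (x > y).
3*x^2*y^2 - x^3 - 2*x^2*y - 3*x*y

(a) deg p = 4. A generic line meets the curve in up to 4 points.
(b) Checking where it meets the axes: the visible y-axis segment lies entirely on the curve; one x-axis crossing is at x = 0.
(c) Solving for integer coefficients yields p as stated.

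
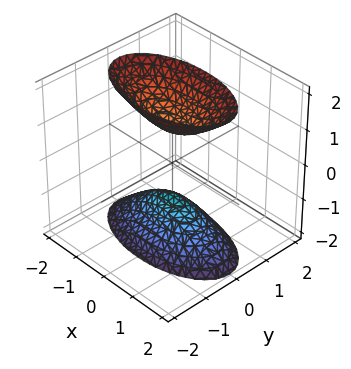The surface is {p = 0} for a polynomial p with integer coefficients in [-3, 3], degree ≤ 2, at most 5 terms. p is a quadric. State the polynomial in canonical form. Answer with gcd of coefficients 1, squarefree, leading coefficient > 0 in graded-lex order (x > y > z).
1. There are 2 components. They look like related sheets of one shape, so recover p as a whole.
2. The degree is 2 — two sheets facing apart; a quadric.
3. Symmetries: mirror symmetry x ↦ −x ⇒ only even powers of x; it's symmetric under y → −y, forcing even powers of y; the z ↦ −z reflection is a symmetry, so z appears only in even powers.
4. Observable constraints: no x-intercept at any integer in the box; among the integer gridlines, it crosses the z-axis at z ∈ {-1, 1}; it misses every integer gridline on the y-axis.
5. Assembling these constraints gives the stated polynomial.

x^2 + 3*y^2 - z^2 + 1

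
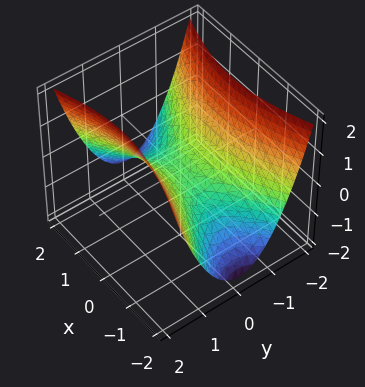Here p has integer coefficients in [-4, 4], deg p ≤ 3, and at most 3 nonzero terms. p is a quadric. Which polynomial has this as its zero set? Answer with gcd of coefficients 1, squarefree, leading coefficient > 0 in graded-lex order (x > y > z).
1. deg p = 2.
2. Symmetries: mirror symmetry y ↦ −y ⇒ only even powers of y; it's symmetric under x → −x, forcing even powers of x.
3. From the visible intercepts: it meets the y-axis at y = 0 (among the integer gridlines); it crosses the z-axis at the gridline z = 0; it crosses the x-axis at the gridline x = 0.
4. Matching integer coefficients to the picture gives p.

x^2 - 3*y^2 + 3*z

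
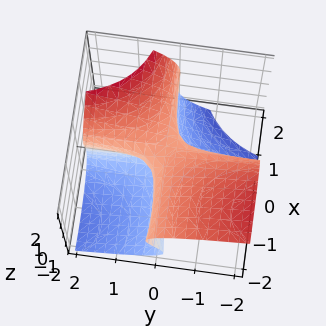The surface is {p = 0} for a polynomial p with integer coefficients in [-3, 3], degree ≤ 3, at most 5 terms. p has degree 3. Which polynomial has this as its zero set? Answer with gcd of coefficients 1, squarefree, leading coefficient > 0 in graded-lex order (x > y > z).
x^2*y - z^3 + 3*x*y + z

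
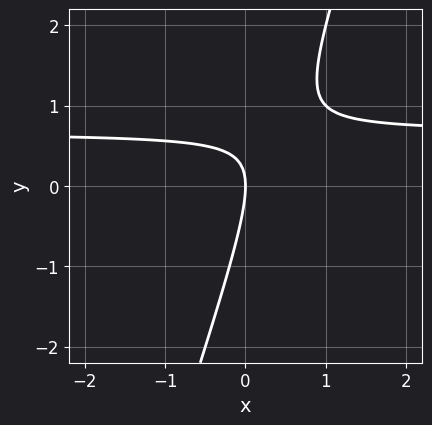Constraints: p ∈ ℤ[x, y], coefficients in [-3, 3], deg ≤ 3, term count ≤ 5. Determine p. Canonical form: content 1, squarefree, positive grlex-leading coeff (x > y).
3*x*y - y^2 - 2*x

1. Degree: the shape is more complex than any degree-1 curve, so deg p = 2.
2. Checking where it meets the axes: it crosses the y-axis at the gridline y = 0; it meets the x-axis at x = 0 (among the integer gridlines).
3. Matching integer coefficients to the picture gives p.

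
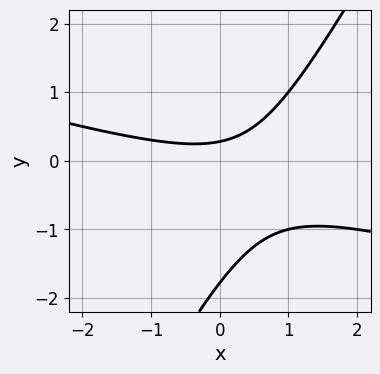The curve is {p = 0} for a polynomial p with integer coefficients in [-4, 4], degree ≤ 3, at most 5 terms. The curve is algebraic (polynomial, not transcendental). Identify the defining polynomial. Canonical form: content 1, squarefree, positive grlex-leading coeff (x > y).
First, degree: a generic line meets the curve in up to 2 points, so deg p = 2.
Then, checking where it meets the axes: it misses every integer gridline on the x-axis.
Finally, matching integer coefficients to the picture gives p.

x^2 + 3*x*y - 2*y^2 - 3*y + 1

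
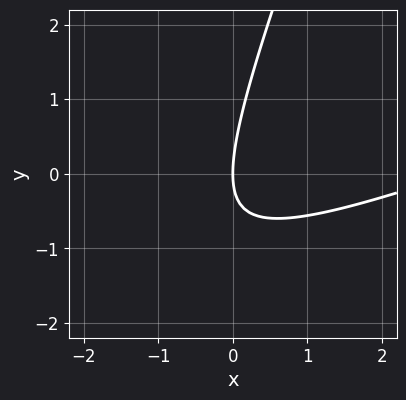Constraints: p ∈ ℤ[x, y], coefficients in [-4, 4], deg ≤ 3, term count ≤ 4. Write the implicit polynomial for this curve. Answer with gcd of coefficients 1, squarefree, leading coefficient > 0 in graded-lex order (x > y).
x^2 - 3*x*y + y^2 - 3*x

1. The degree is 2 — a generic line meets the curve in up to 2 points.
2. Against the integer gridlines: it crosses the y-axis at the gridline y = 0; it meets the x-axis at x = 0 (among the integer gridlines).
3. The integer polynomial consistent with all of this is the stated p.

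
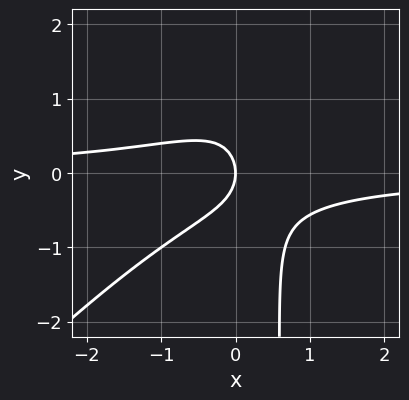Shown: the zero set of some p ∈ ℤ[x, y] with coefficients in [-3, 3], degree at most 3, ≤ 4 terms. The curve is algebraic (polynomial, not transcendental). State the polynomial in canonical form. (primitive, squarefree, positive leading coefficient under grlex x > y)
(a) The degree is 3 — a generic line meets the curve in up to 3 points.
(b) Checking where it meets the axes: it crosses the y-axis at the gridline y = 0; it meets the x-axis at x = 0 (among the integer gridlines).
(c) Fitting integer coefficients to these (and the overall shape) gives p.

3*x^2*y - 3*x*y^2 + 2*y^2 + 2*x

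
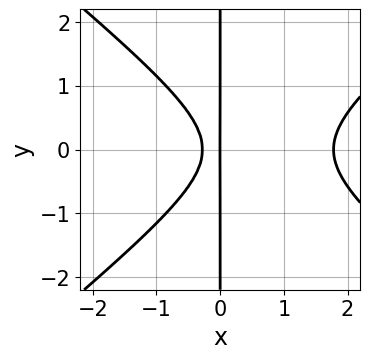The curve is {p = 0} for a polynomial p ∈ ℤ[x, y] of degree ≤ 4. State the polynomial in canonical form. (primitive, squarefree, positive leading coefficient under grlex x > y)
(a) The degree is 3 — no degree-2 curve has this shape.
(b) Symmetries: mirror symmetry y ↦ −y ⇒ only even powers of y.
(c) From the visible intercepts: one x-axis crossing is at x = 0; the visible y-axis segment lies entirely on the curve.
(d) Solving for integer coefficients yields p as stated.

2*x^3 - 3*x*y^2 - 3*x^2 - x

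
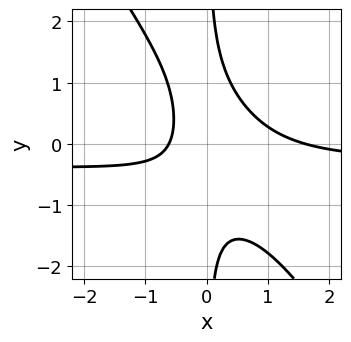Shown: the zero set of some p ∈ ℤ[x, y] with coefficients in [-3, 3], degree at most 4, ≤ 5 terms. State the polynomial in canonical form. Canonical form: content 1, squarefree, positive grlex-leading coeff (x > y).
3*x^2*y + 2*x*y^2 + x^2 - x - 1

Degree: no degree-2 curve has this shape, so deg p = 3.
Checking where it meets the axes: no y-intercept at any integer in the box.
Putting this together gives p.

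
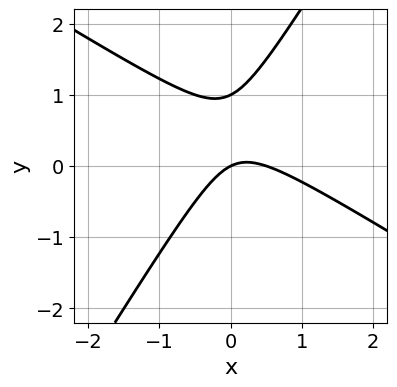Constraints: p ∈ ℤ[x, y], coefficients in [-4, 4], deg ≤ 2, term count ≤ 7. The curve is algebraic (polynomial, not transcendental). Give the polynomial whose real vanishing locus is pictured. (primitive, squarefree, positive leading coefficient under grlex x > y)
The degree is 2 — no degree-1 curve has this shape.
From the axis intercepts and sections: the y-axis gridline crossings are at y ∈ {0, 1}; one x-axis crossing is at x = 0.
Fitting integer coefficients to these (and the overall shape) gives p.

2*x^2 + 2*x*y - 2*y^2 - x + 2*y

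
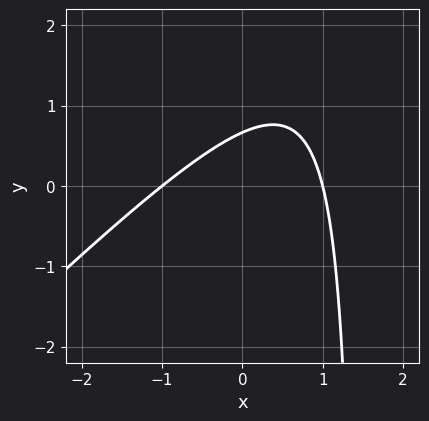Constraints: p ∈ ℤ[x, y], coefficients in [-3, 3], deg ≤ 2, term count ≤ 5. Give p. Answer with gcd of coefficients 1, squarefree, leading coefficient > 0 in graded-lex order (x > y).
2*x^2 - 2*x*y + 3*y - 2

(a) Degree: no degree-1 curve has this shape, so deg p = 2.
(b) From the visible intercepts: among the integer gridlines, it crosses the x-axis at x ∈ {-1, 1}.
(c) Assembling these constraints gives the stated polynomial.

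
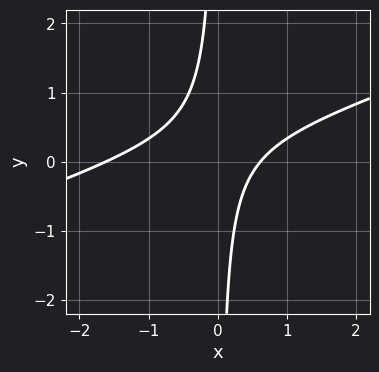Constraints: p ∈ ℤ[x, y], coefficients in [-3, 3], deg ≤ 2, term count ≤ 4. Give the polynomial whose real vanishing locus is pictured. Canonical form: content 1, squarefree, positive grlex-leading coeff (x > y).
x^2 - 3*x*y + x - 1

deg p = 2. No degree-1 curve has this shape.
Observable constraints: the curve avoids every integer y-axis point in the box.
Together with the visible shape, these determine p as stated.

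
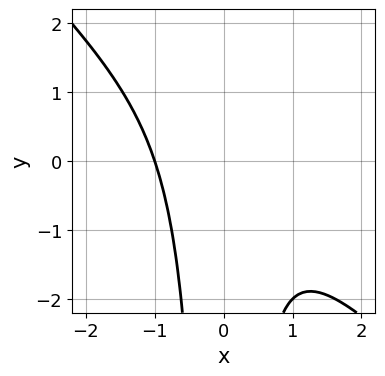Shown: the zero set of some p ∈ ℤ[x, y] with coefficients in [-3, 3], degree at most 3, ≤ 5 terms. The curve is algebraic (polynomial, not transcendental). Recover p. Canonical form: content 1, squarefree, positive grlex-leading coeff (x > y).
First, the degree is 3 — no degree-2 curve has this shape.
Then, against the integer gridlines: no y-intercept at any integer in the box; it crosses the x-axis at the gridline x = -1.
Finally, these observations pin down the coefficients.

x^3 + x^2*y + 1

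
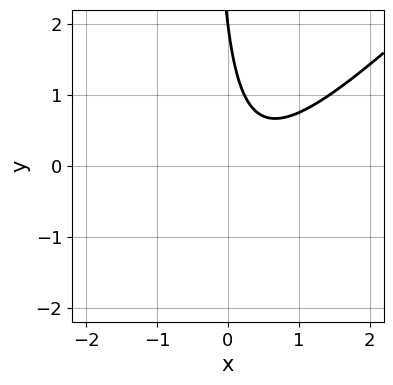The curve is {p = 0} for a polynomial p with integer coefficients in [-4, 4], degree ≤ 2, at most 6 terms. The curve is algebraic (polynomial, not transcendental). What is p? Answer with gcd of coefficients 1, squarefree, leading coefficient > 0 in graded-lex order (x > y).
3*x^2 - 3*x*y - 2*x - y + 2

1. deg p = 2. No degree-1 curve has this shape.
2. Observable constraints: it misses every integer gridline on the x-axis; one y-axis crossing is at y = 2.
3. Fitting integer coefficients to these (and the overall shape) gives p.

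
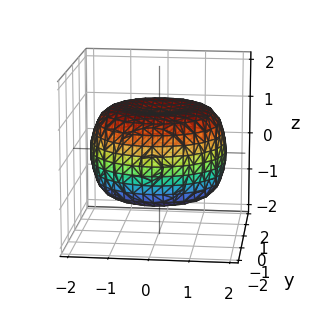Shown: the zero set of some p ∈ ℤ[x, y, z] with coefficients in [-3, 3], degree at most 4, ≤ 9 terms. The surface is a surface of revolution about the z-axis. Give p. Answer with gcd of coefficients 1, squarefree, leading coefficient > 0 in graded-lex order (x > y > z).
(a) Degree: no degree-3 surface has this shape, so deg p = 4.
(b) Symmetries: rotational symmetry about the z-axis ⇒ p depends on x, y only through x² + y².
(c) Against the integer gridlines: among the integer gridlines, it crosses the z-axis at z ∈ {-1, 1}; a circular section at z = 0 has radius between 1 and 2.
(d) These observations pin down the coefficients.

x^4 + 2*x^2*y^2 + y^4 - 2*x^2 - 2*y^2 + 3*z^2 - 3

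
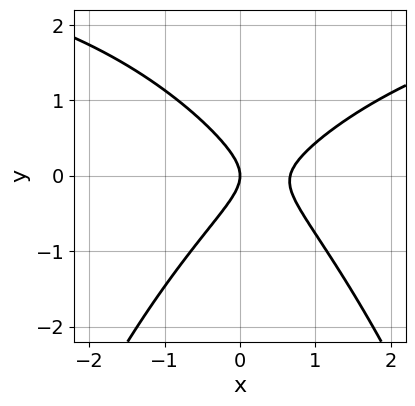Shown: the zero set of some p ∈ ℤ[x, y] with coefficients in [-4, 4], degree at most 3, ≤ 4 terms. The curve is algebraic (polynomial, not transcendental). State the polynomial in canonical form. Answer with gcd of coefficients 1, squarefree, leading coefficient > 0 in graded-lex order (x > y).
x^2*y - 3*x^2 + 3*y^2 + 2*x

1. deg p = 3.
2. From the visible intercepts: one y-axis crossing is at y = 0; it crosses the x-axis at the gridline x = 0.
3. The integer polynomial consistent with all of this is the stated p.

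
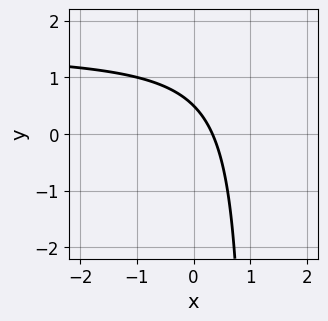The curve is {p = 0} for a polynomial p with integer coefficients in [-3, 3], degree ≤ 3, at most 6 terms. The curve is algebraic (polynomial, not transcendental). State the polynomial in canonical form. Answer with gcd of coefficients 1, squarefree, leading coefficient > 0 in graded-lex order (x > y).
2*x*y - 3*x - 2*y + 1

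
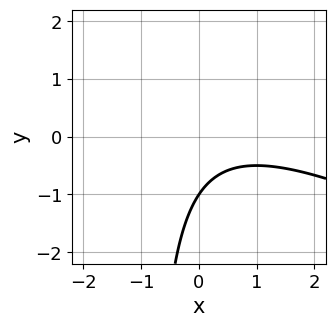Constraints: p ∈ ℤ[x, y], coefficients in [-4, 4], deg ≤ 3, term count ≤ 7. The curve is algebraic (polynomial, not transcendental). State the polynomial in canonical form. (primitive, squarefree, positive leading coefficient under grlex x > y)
(a) The degree is 2 — no degree-1 curve has this shape.
(b) Observable constraints: it crosses the y-axis at the gridline y = -1; no x-intercept at any integer in the box.
(c) Putting this together gives p.

x^2 + 2*x*y - x + 2*y + 2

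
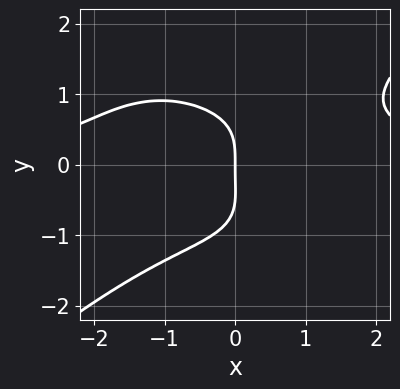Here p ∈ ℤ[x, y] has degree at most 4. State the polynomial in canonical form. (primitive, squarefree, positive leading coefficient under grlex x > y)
x^3*y - 2*y^4 - y^3 - 3*x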